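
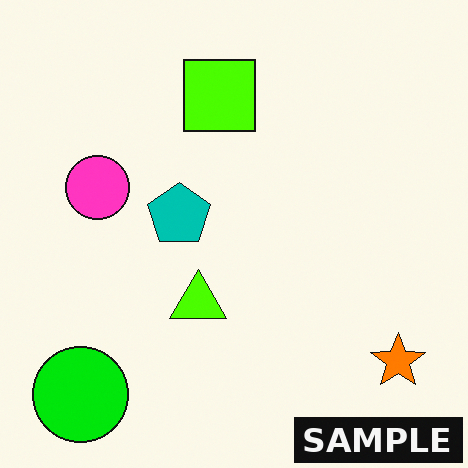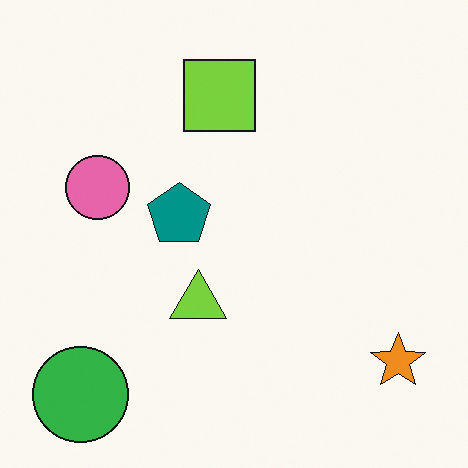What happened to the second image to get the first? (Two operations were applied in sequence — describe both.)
Made much more vivid (saturation change), then watermarked with the text "SAMPLE" in the lower-right corner.

All colors are more vivid — a global saturation change. A dark label reading "SAMPLE" appears in the lower-right corner.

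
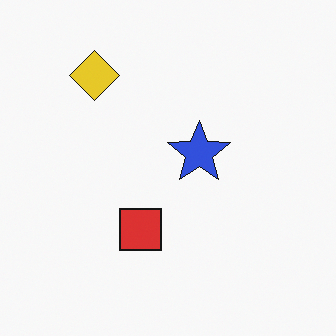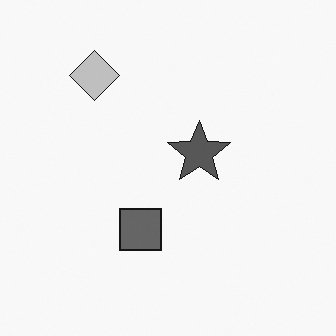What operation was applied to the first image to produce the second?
The transformation is: converted to grayscale.

All color is removed — every shape is now a shade of grey.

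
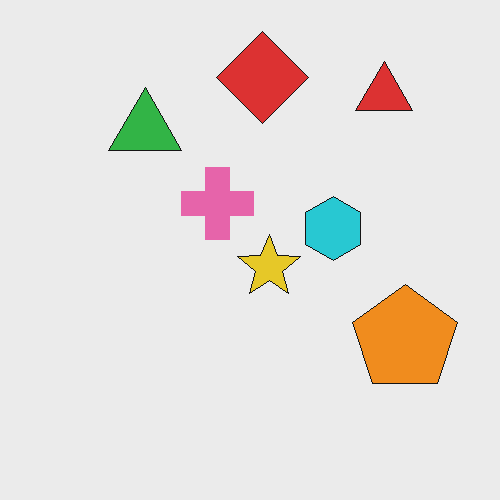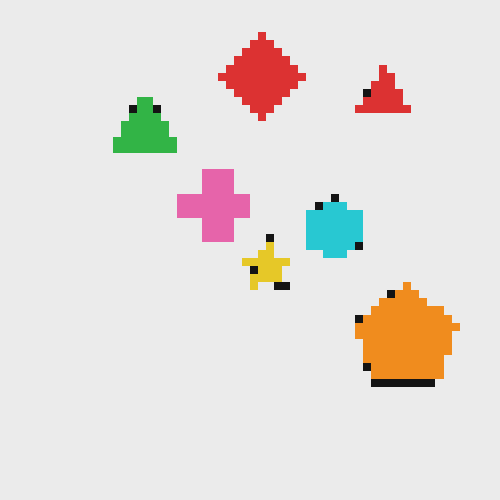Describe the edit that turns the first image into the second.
Moderately pixelated.

Shapes are reduced to large square blocks; fine edges and outlines are lost — a downscale-then-upscale (mosaic) effect.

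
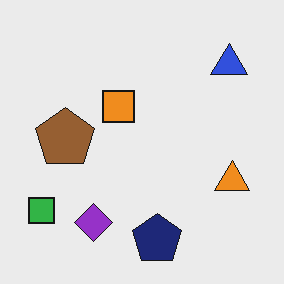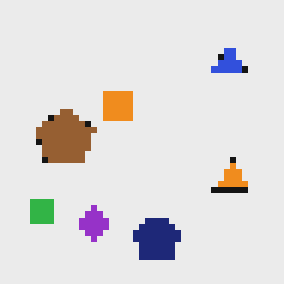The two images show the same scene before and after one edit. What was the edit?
The transformation is: pixelated into visible square blocks.

Shapes are reduced to large square blocks; fine edges and outlines are lost — a downscale-then-upscale (mosaic) effect.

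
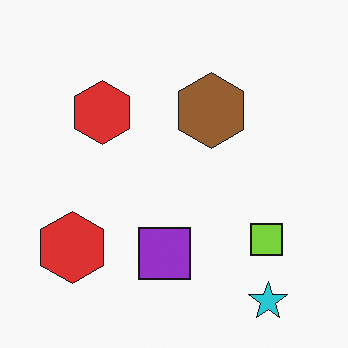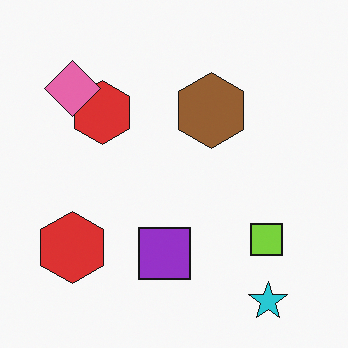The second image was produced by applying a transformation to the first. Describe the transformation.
It was overlaid with an additional pink diamond.

A pink diamond appears in the second image that is absent from the first.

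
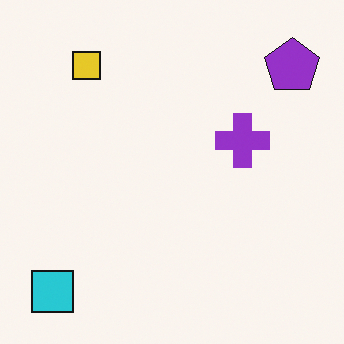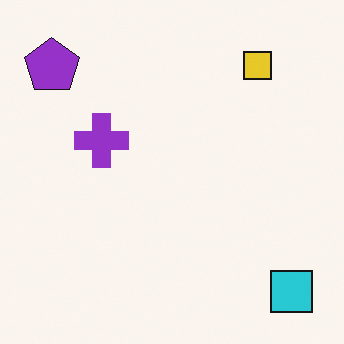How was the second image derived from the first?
Flipped horizontally (left ↔ right).

The purple pentagon is in the top-right of the first image and the top-left of the second — shapes on opposite sides of the vertical midline have swapped in a mirror flip.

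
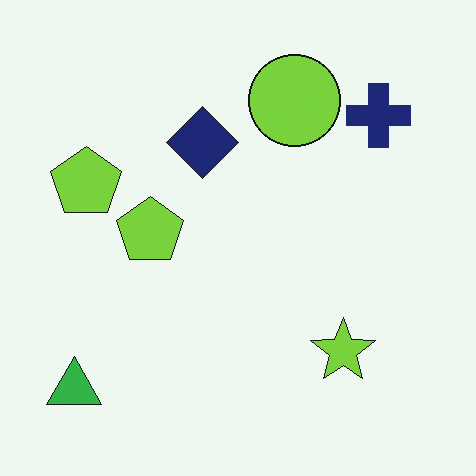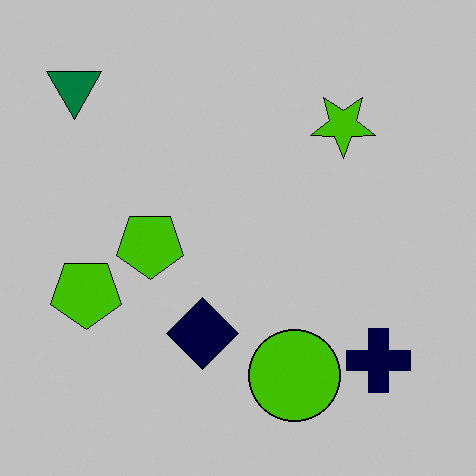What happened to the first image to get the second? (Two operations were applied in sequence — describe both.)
This is the original image heavily posterized to just a handful of flat colors, then flipped vertically (top ↔ bottom).

Each flat color has snapped to a coarser quantized level — most visibly, the near-white background has dropped to a flat grey. The green triangle is in the bottom-left of the first image and the top-left of the second — shapes on opposite sides of the horizontal midline have swapped in a mirror flip.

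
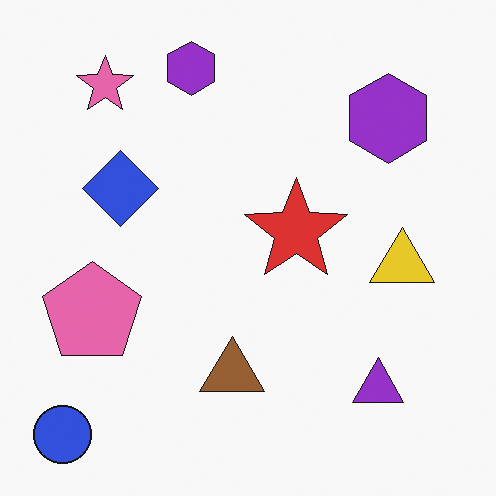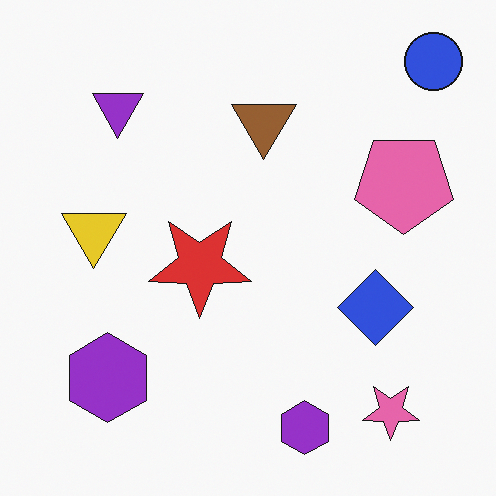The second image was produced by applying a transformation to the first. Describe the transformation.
Rotated 180°.

The blue circle sits in the bottom-left of the first image and the top-right of the second — consistent with a whole-image 180° rotation.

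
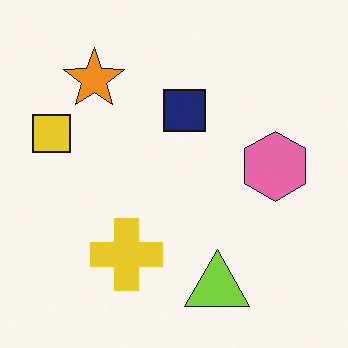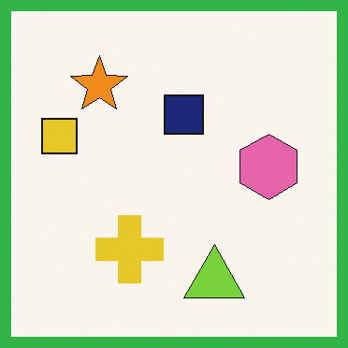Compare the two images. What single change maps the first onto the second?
This is the original image framed with a green border.

A solid green frame runs around the edge of the second image, with the content slightly shrunk inside it.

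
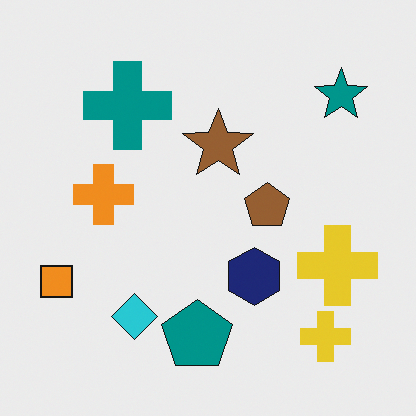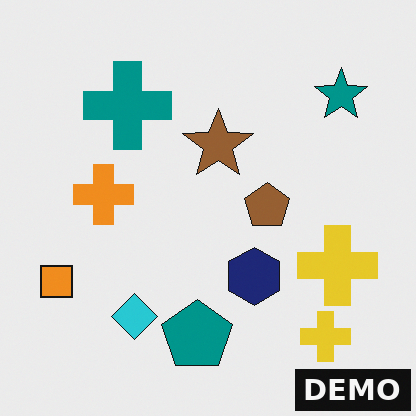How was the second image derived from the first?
The second image is the first watermarked with the text "DEMO" in the lower-right corner.

A dark label reading "DEMO" appears in the lower-right corner.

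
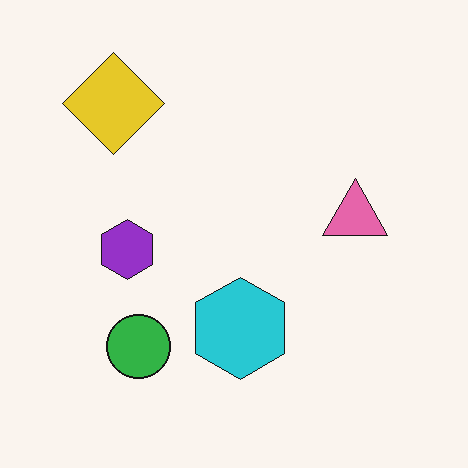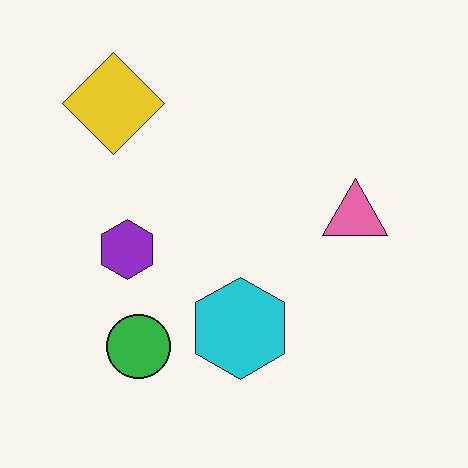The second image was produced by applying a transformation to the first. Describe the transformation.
The image was JPEG-compressed with visible artifacts.

Blocky 8×8 compression artifacts appear around shape edges and the flat background shows ringing — characteristic JPEG degradation.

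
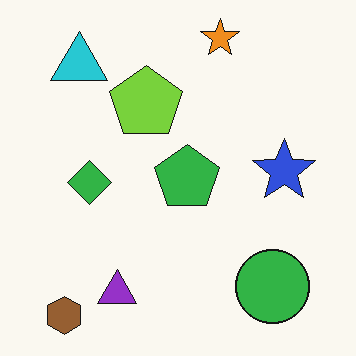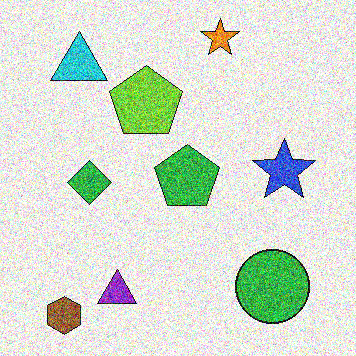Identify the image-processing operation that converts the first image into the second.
The second image is the first degraded with a thick layer of grain.

Random speckle covers the whole image, including the flat background.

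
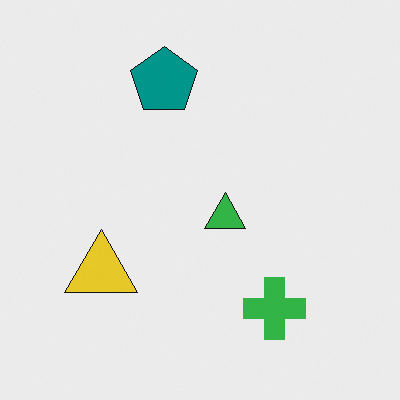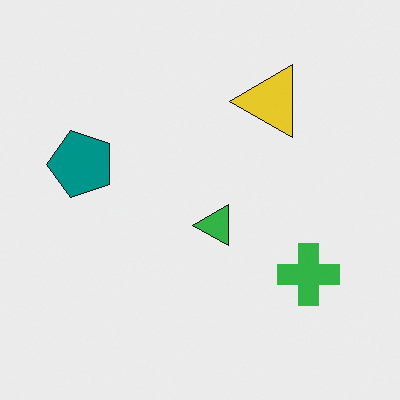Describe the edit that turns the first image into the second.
The image was transposed (reflected across the top-left ↔ bottom-right diagonal).

Shapes have swapped their row and column positions — what was in the top-right is now in the bottom-left — a diagonal reflection.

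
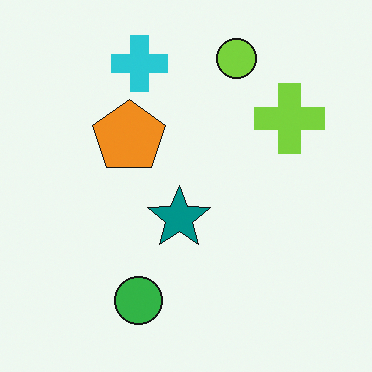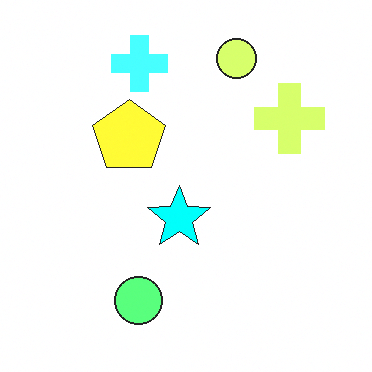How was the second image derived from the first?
It was substantially brightened.

Every pixel — background and shapes alike — is uniformly brightened.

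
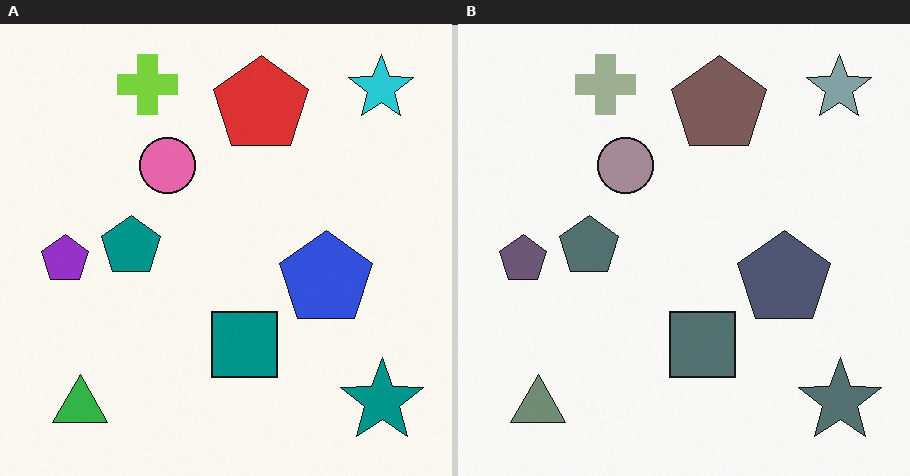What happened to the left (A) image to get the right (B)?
Made much more muted (saturation change).

All colors are more muted and greyish — a global saturation change.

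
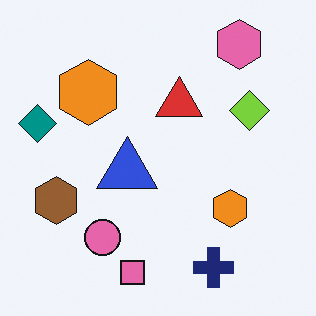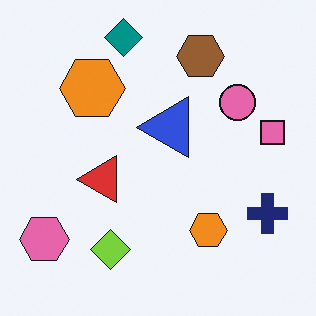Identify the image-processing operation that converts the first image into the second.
Transposed (reflected across the top-left ↔ bottom-right diagonal).

Shapes have swapped their row and column positions — what was in the top-right is now in the bottom-left — a diagonal reflection.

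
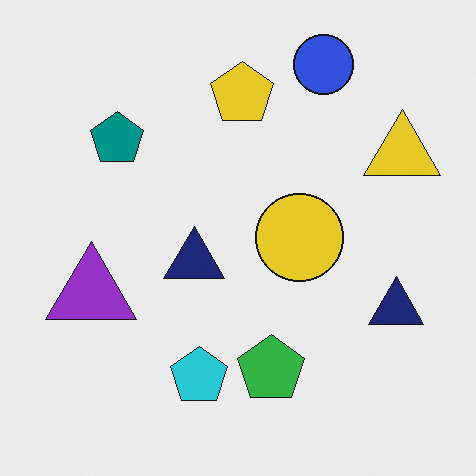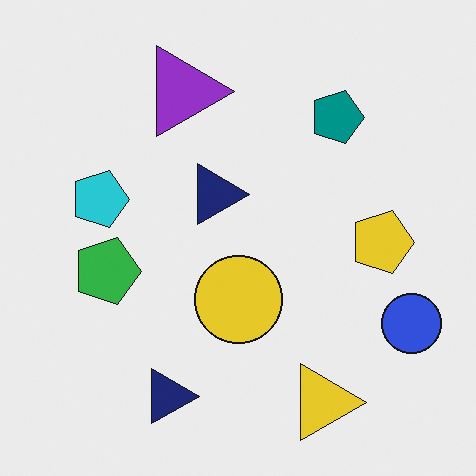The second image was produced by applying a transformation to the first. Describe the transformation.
Rotated 90° clockwise.

The blue circle sits in the top-right of the first image and the bottom-right of the second — consistent with a whole-image 90° clockwise rotation.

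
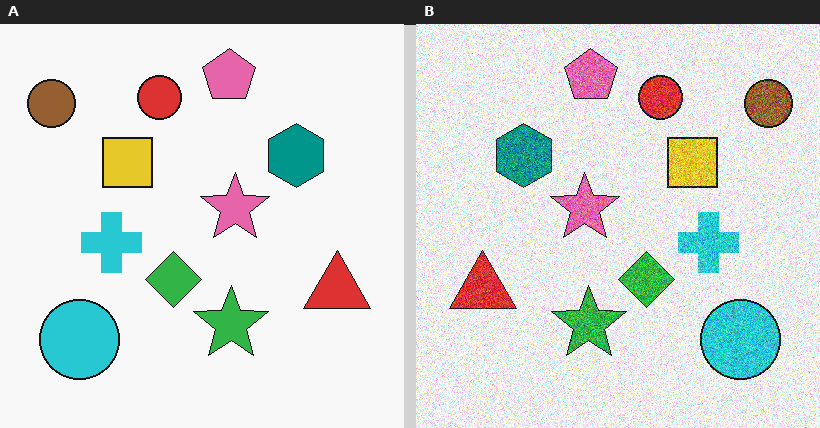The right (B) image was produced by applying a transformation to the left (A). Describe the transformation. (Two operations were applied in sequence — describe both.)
The image was flipped horizontally (left ↔ right), then degraded with heavy additive noise.

The brown circle is in the top-left of the left (A) image and the top-right of the right (B) — shapes on opposite sides of the vertical midline have swapped in a mirror flip. Random speckle covers the whole image, including the flat background.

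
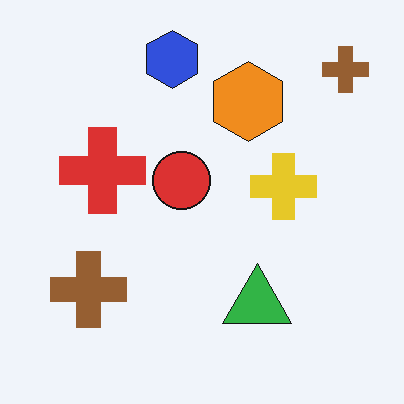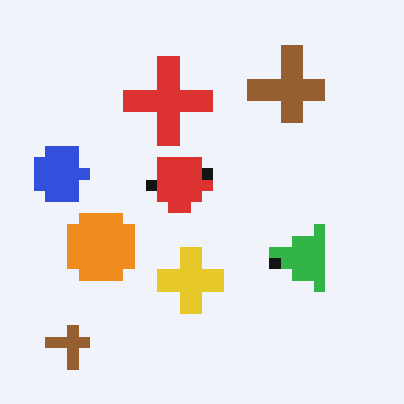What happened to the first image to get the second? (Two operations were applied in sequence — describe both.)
Transposed (reflected across the top-left ↔ bottom-right diagonal), then coarsely pixelated.

Shapes have swapped their row and column positions — what was in the top-right is now in the bottom-left — a diagonal reflection. Shapes are reduced to large square blocks; fine edges and outlines are lost — a downscale-then-upscale (mosaic) effect.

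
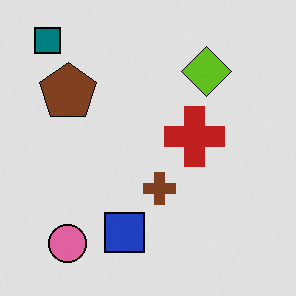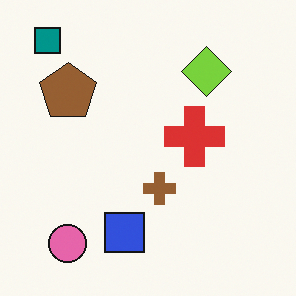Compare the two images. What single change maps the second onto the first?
The first image is the second posterized to a reduced palette.

Each flat color has snapped to a coarser quantized level — most visibly, the near-white background has dropped to a flat grey.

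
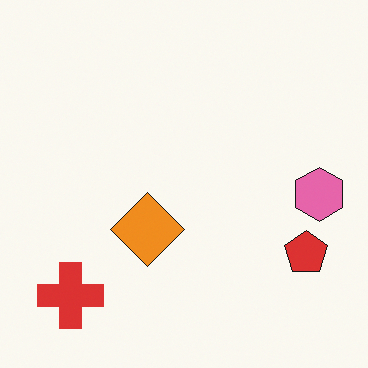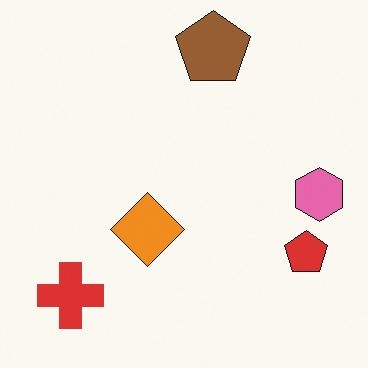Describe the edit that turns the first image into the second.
The second image is the first overlaid with an additional brown pentagon.

A brown pentagon appears in the second image that is absent from the first.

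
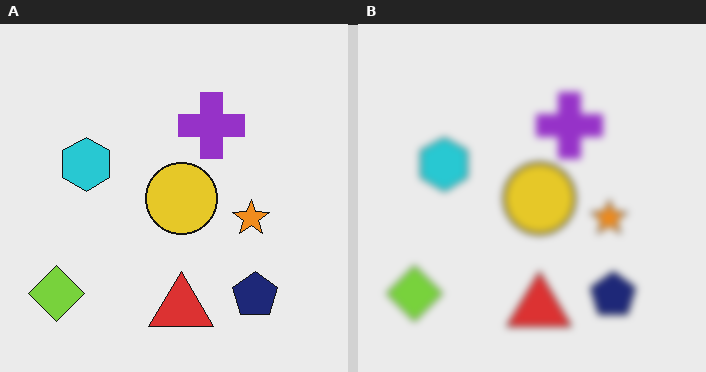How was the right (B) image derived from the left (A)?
The right (B) image is the left (A) moderately blurred.

Shape edges and outlines are uniformly softened across the whole image.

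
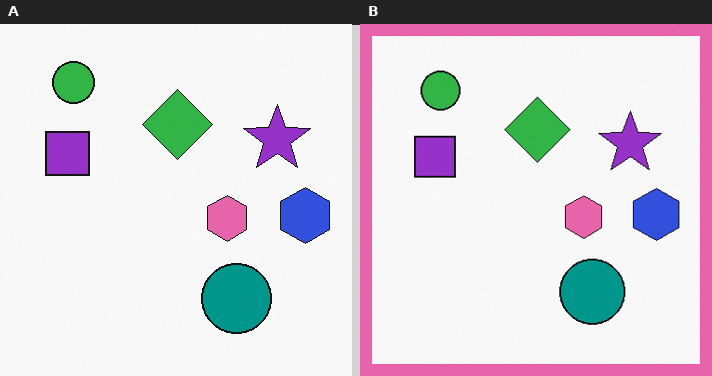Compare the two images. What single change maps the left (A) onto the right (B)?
It was framed with a pink border.

A solid pink frame runs around the edge of the right (B) image, with the content slightly shrunk inside it.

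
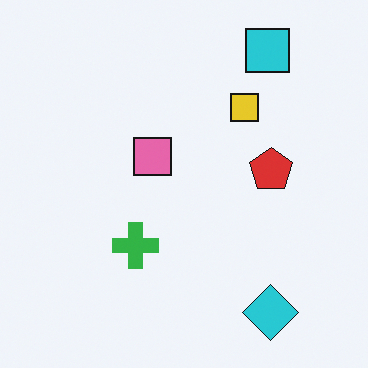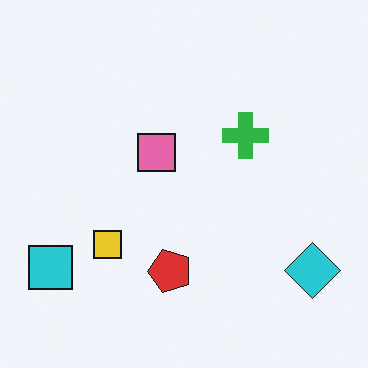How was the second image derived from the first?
The second image is the first transposed (reflected across the top-left ↔ bottom-right diagonal).

Shapes have swapped their row and column positions — what was in the top-right is now in the bottom-left — a diagonal reflection.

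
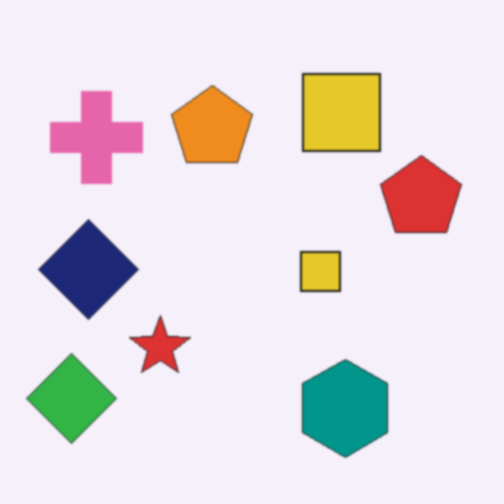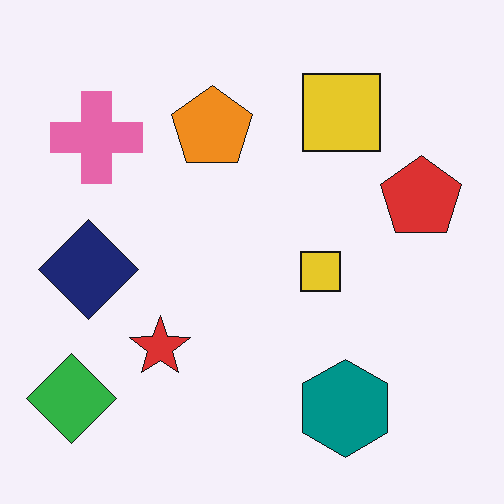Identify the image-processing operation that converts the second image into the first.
Given a subtle gaussian blur.

Shape edges and outlines are uniformly softened across the whole image.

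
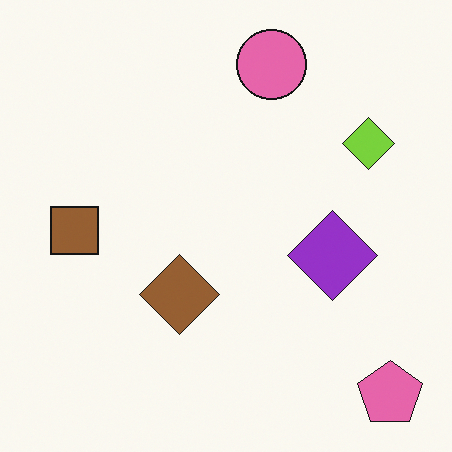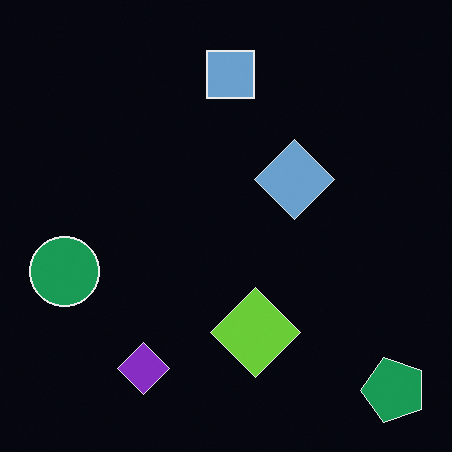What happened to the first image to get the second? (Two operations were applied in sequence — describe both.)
The image was color-inverted (negative), then transposed (reflected across the top-left ↔ bottom-right diagonal).

The light background has become dark and every shape's color is its complement — a photographic negative. Shapes have swapped their row and column positions — what was in the top-right is now in the bottom-left — a diagonal reflection.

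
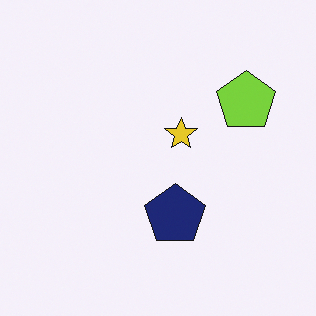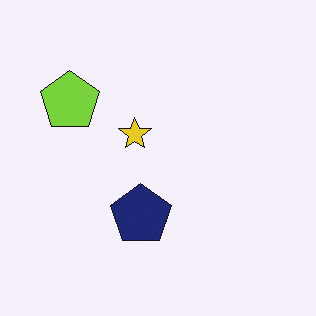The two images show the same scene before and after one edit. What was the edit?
It was flipped horizontally (left ↔ right).

The lime pentagon is in the top-right of the first image and the top-left of the second — shapes on opposite sides of the vertical midline have swapped in a mirror flip.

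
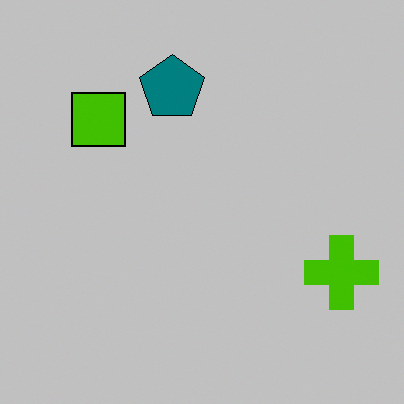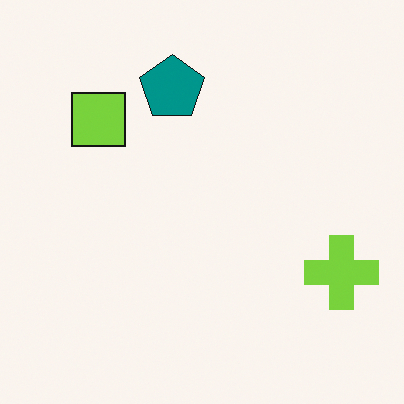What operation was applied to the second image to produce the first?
The transformation is: heavily posterized to just a handful of flat colors.

Each flat color has snapped to a coarser quantized level — most visibly, the near-white background has dropped to a flat grey.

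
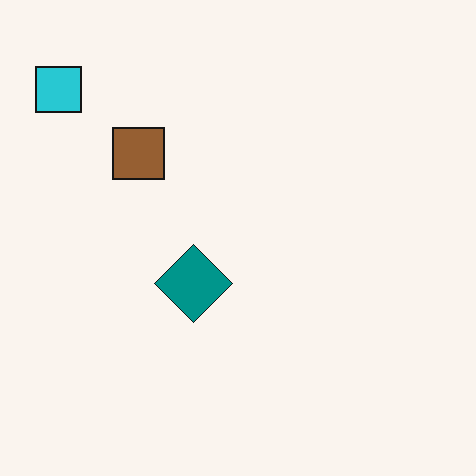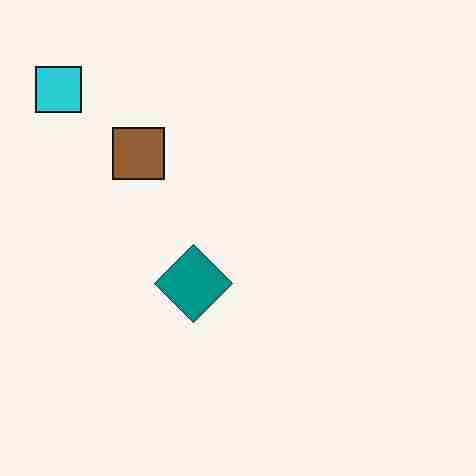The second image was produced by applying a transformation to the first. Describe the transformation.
The second image is the first heavily JPEG-compressed with obvious blocking artifacts.

Blocky 8×8 compression artifacts appear around shape edges and the flat background shows ringing — characteristic JPEG degradation.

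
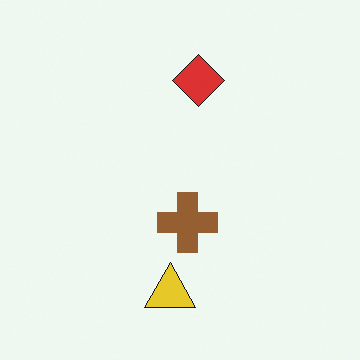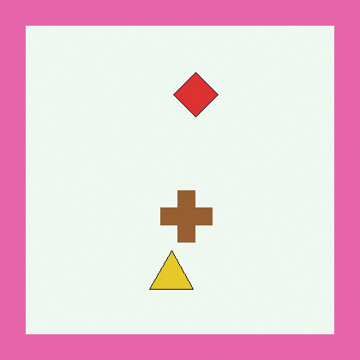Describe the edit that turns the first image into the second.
Framed with a pink border.

A solid pink frame runs around the edge of the second image, with the content slightly shrunk inside it.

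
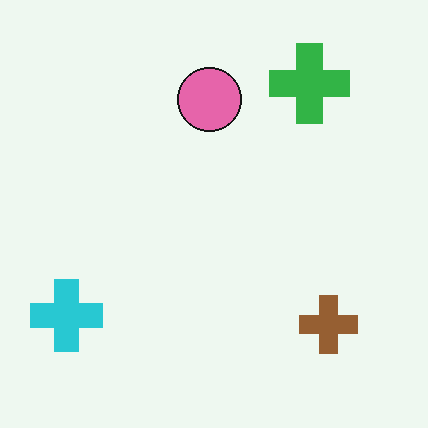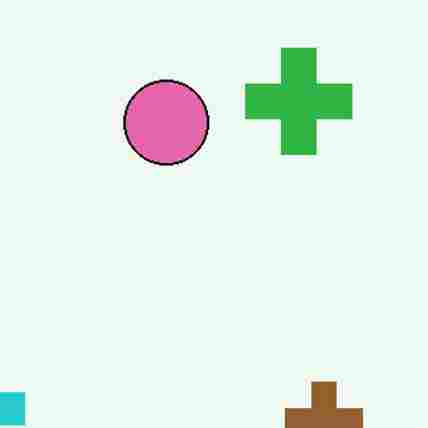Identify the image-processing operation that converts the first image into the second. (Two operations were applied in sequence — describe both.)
This is the original image cropped slightly and scaled back up, then degraded with heavy JPEG compression.

The visible shapes are larger and the field of view is narrower; shapes near the original edges may be partly or wholly outside the frame — a crop-and-rescale. Blocky 8×8 compression artifacts appear around shape edges and the flat background shows ringing — characteristic JPEG degradation.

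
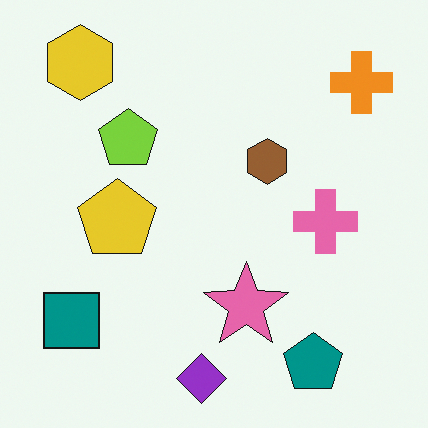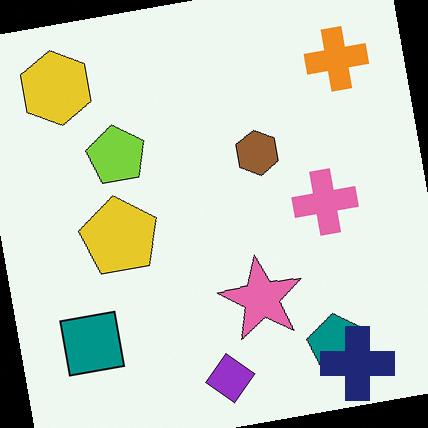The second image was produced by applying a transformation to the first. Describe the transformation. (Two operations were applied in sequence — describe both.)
It was rotated counter-clockwise by a few degrees, then overlaid with an additional navy cross.

Every shape is tilted by the same angle and the image corners show triangular fill wedges — a whole-image rotation by a non-right angle. A navy cross appears in the second image that is absent from the first.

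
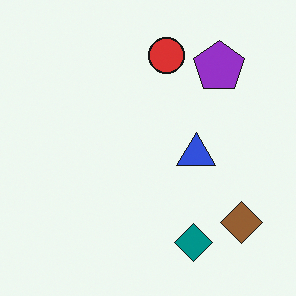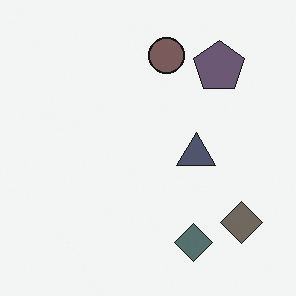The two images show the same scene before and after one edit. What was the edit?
Made much more muted (saturation change).

All colors are more muted and greyish — a global saturation change.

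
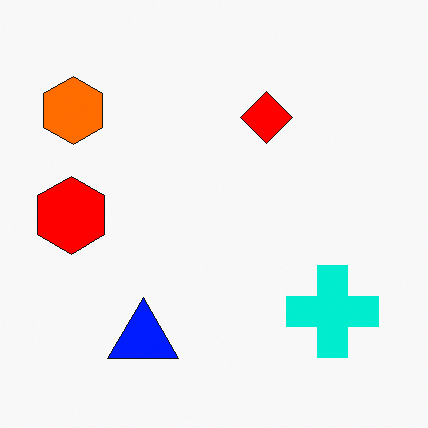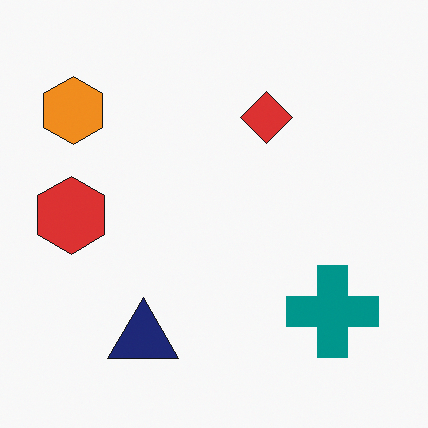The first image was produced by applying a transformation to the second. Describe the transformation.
This is the original image made much more vivid (saturation change).

All colors are more vivid — a global saturation change.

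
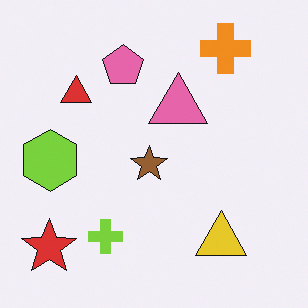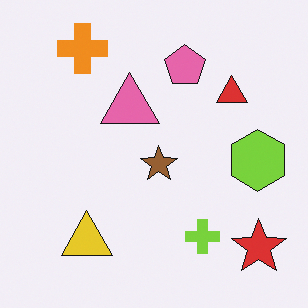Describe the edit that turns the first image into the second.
The image was flipped horizontally (left ↔ right).

The red star is in the bottom-left of the first image and the bottom-right of the second — shapes on opposite sides of the vertical midline have swapped in a mirror flip.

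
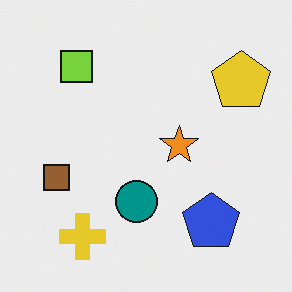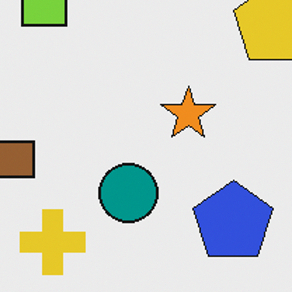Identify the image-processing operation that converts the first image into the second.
It was cropped slightly and scaled back up.

The visible shapes are larger and the field of view is narrower; shapes near the original edges may be partly or wholly outside the frame — a crop-and-rescale.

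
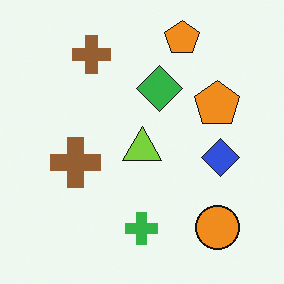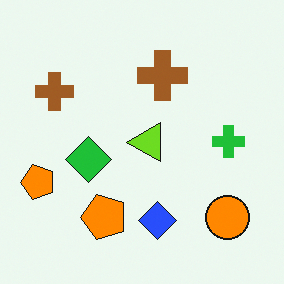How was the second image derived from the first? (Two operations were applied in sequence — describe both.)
It was slightly oversaturated, then transposed (reflected across the top-left ↔ bottom-right diagonal).

All colors are more vivid — a global saturation change. Shapes have swapped their row and column positions — what was in the top-right is now in the bottom-left — a diagonal reflection.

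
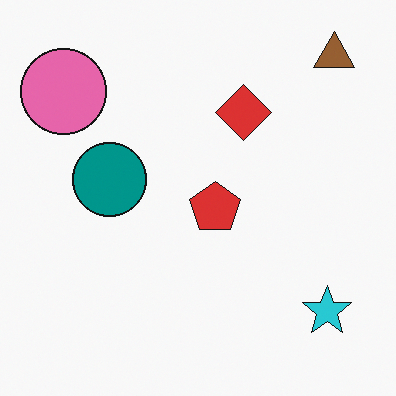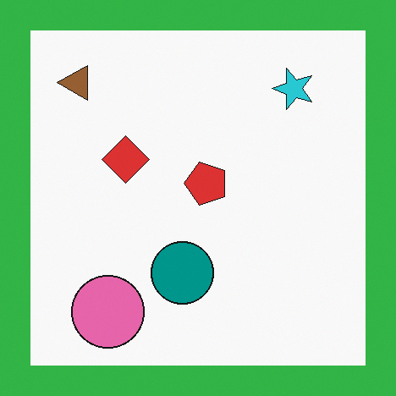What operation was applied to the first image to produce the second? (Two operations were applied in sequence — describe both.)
It was rotated 90° counter-clockwise, then framed with a green border.

The brown triangle sits in the top-right of the first image and the top-left of the second — consistent with a whole-image 90° counter-clockwise rotation. A solid green frame runs around the edge of the second image, with the content slightly shrunk inside it.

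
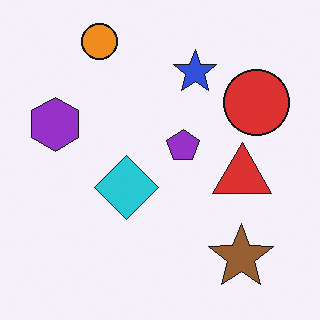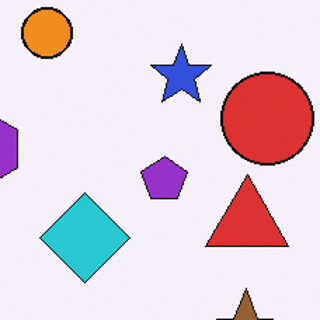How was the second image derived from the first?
The image was cropped to a modestly smaller region and rescaled.

The visible shapes are larger and the field of view is narrower; shapes near the original edges may be partly or wholly outside the frame — a crop-and-rescale.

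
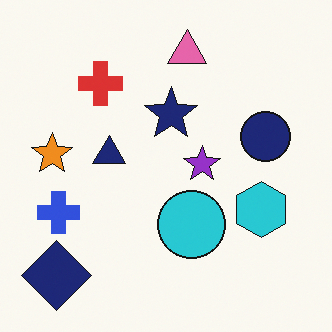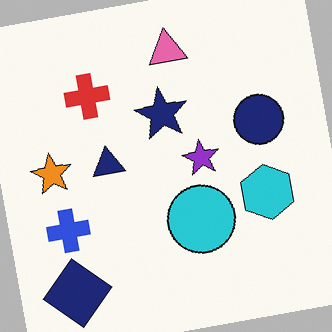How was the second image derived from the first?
The image was rotated counter-clockwise by a slight angle.

Every shape is tilted by the same angle and the image corners show triangular fill wedges — a whole-image rotation by a non-right angle.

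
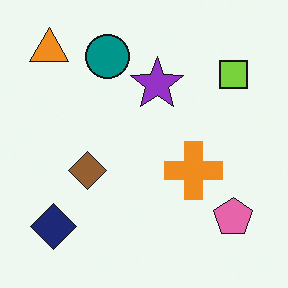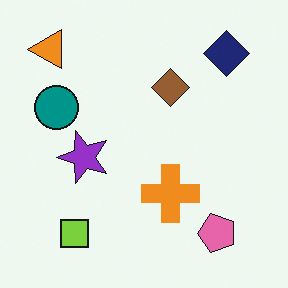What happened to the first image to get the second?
Transposed (reflected across the top-left ↔ bottom-right diagonal).

Shapes have swapped their row and column positions — what was in the top-right is now in the bottom-left — a diagonal reflection.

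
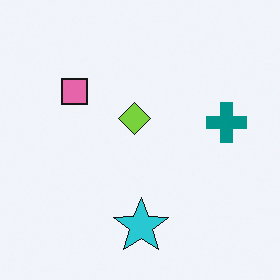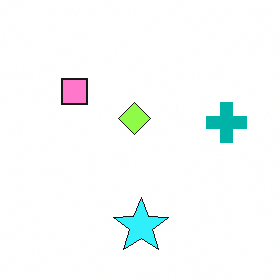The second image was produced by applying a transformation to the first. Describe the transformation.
It was brightened a little.

Every pixel — background and shapes alike — is uniformly brightened.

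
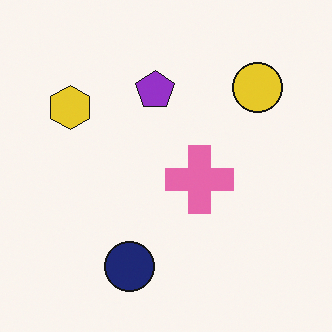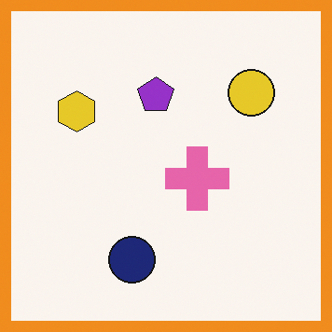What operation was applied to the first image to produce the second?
It was framed with a orange border.

A solid orange frame runs around the edge of the second image, with the content slightly shrunk inside it.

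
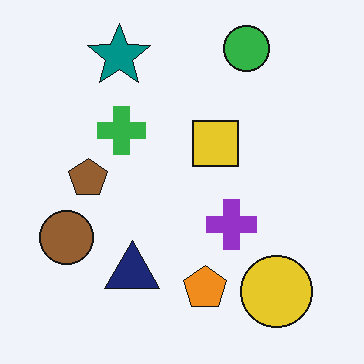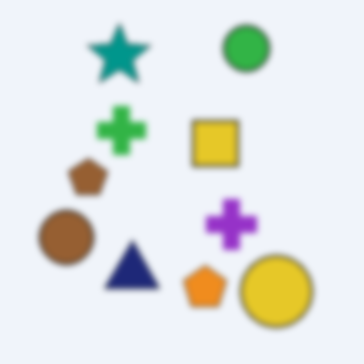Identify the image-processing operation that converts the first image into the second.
The second image is the first moderately blurred.

Shape edges and outlines are uniformly softened across the whole image.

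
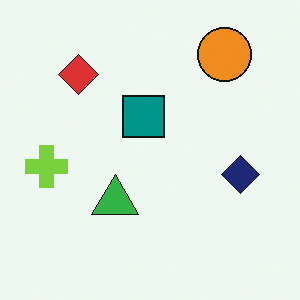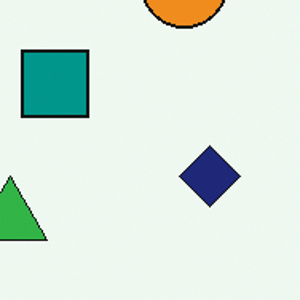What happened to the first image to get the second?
It was cropped slightly and scaled back up.

The visible shapes are larger and the field of view is narrower; shapes near the original edges may be partly or wholly outside the frame — a crop-and-rescale.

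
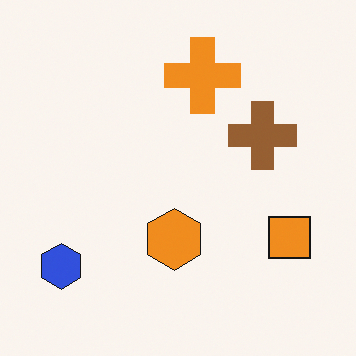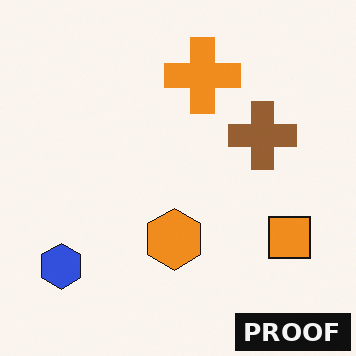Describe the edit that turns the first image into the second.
The second image is the first watermarked with the text "PROOF" in the lower-right corner.

A dark label reading "PROOF" appears in the lower-right corner.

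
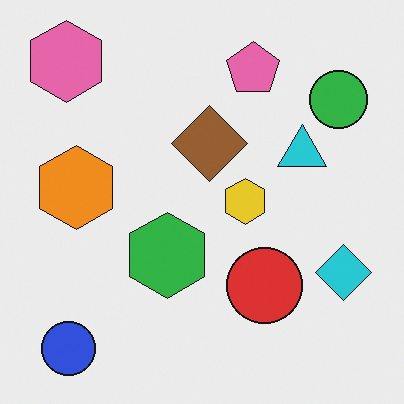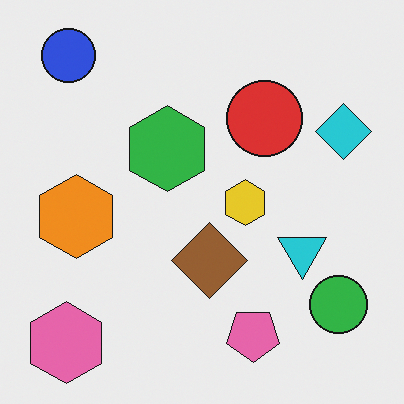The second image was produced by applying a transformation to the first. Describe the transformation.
It was flipped vertically (top ↔ bottom).

The blue circle is in the bottom-left of the first image and the top-left of the second — shapes on opposite sides of the horizontal midline have swapped in a mirror flip.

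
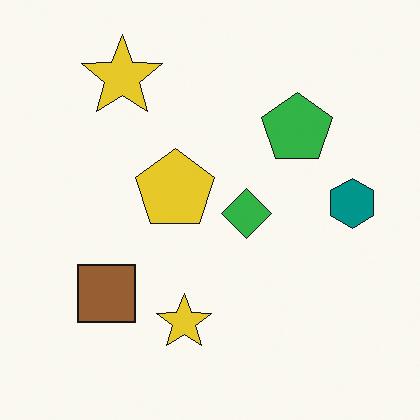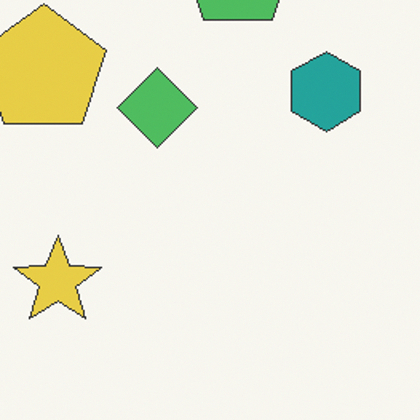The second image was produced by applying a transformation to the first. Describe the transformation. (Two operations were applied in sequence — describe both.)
The image was given slightly reduced contrast, then cropped to a modestly smaller region and rescaled.

Tones are pushed toward mid-grey across the whole image — a global contrast change. The visible shapes are larger and the field of view is narrower; shapes near the original edges may be partly or wholly outside the frame — a crop-and-rescale.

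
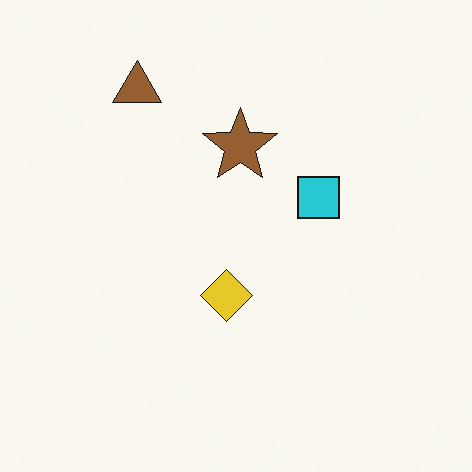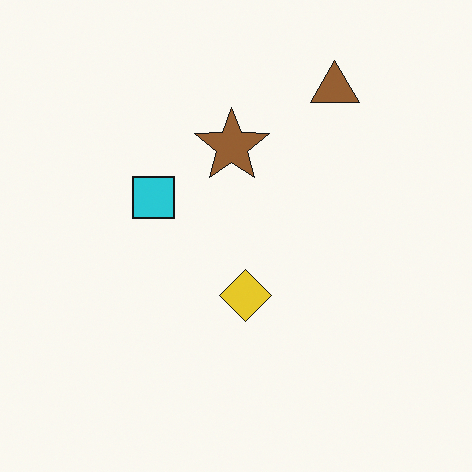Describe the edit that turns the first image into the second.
Flipped horizontally (left ↔ right).

The brown triangle is in the top-left of the first image and the top-right of the second — shapes on opposite sides of the vertical midline have swapped in a mirror flip.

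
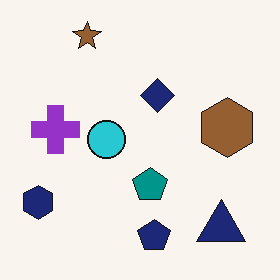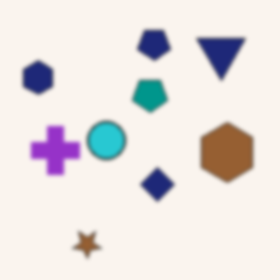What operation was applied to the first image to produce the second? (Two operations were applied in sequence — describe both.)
The transformation is: given a subtle gaussian blur, then flipped vertically (top ↔ bottom).

Shape edges and outlines are uniformly softened across the whole image. The brown star is in the top-left of the first image and the bottom-left of the second — shapes on opposite sides of the horizontal midline have swapped in a mirror flip.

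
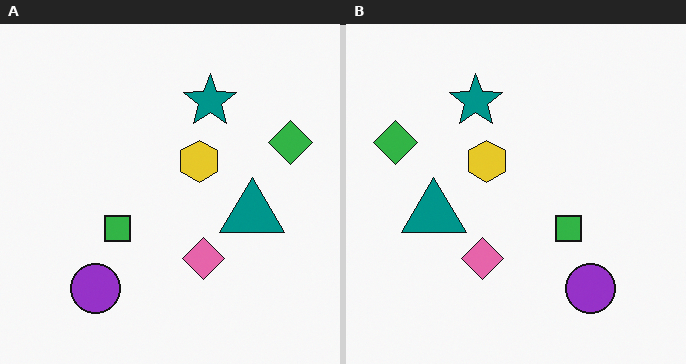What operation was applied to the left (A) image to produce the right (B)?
The image was flipped horizontally (left ↔ right).

The green diamond is in the right of the left (A) image and the left of the right (B) — shapes on opposite sides of the vertical midline have swapped in a mirror flip.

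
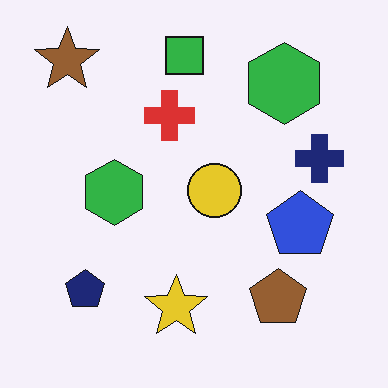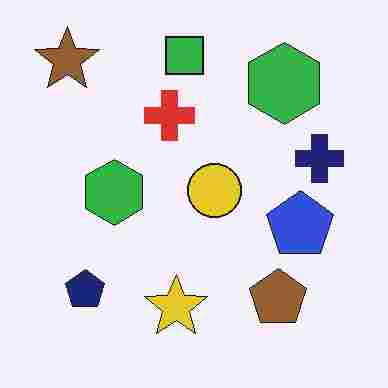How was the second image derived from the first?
This is the original image heavily JPEG-compressed with obvious blocking artifacts.

Blocky 8×8 compression artifacts appear around shape edges and the flat background shows ringing — characteristic JPEG degradation.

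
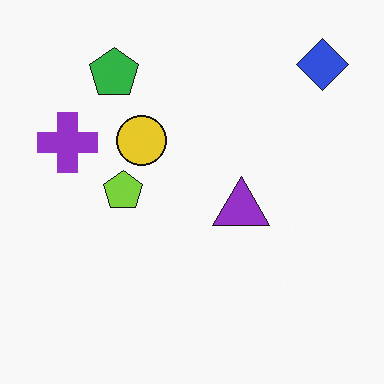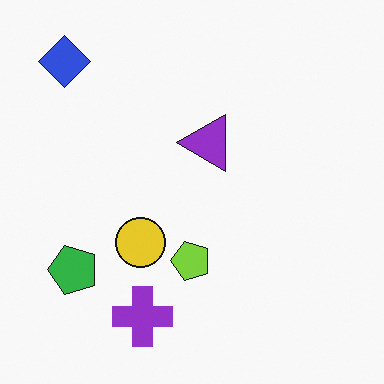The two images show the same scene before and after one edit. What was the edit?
It was rotated 90° counter-clockwise.

The blue diamond sits in the top-right of the first image and the top-left of the second — consistent with a whole-image 90° counter-clockwise rotation.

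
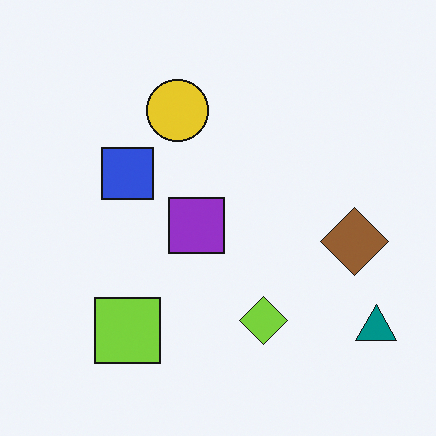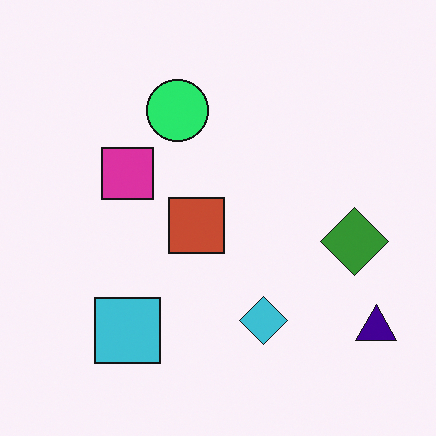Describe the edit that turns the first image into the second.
The second image is the first hue-shifted through roughly a third of the color wheel.

Every shape's color has rotated by the same amount around the hue wheel — a uniform hue shift.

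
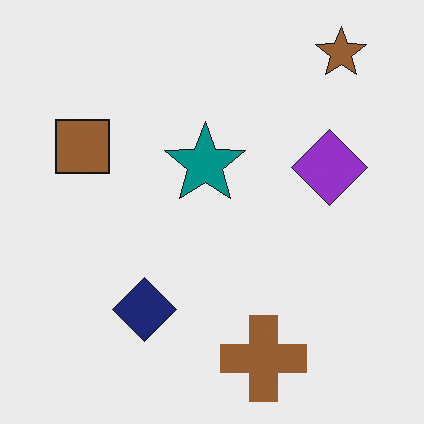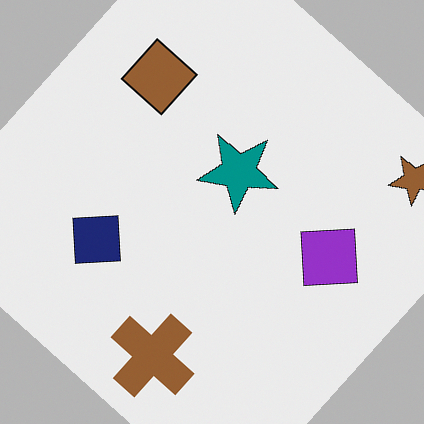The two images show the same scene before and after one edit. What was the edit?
The image was rotated clockwise by a large amount — several tens of degrees.

Every shape is tilted by the same angle and the image corners show triangular fill wedges — a whole-image rotation by a non-right angle.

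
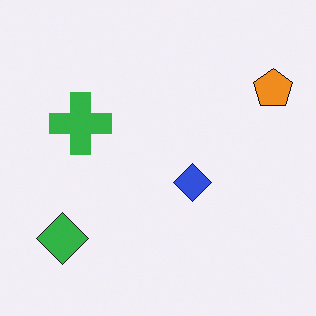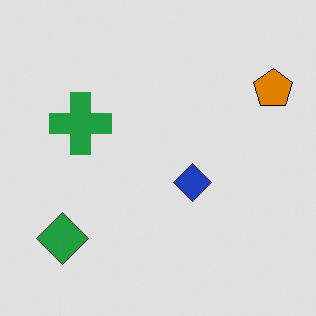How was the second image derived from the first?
The image was posterized to a reduced palette.

Each flat color has snapped to a coarser quantized level — most visibly, the near-white background has dropped to a flat grey.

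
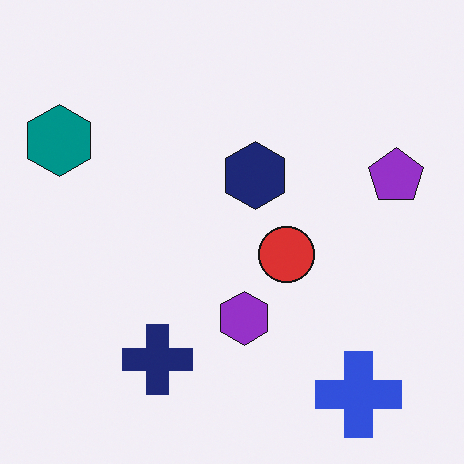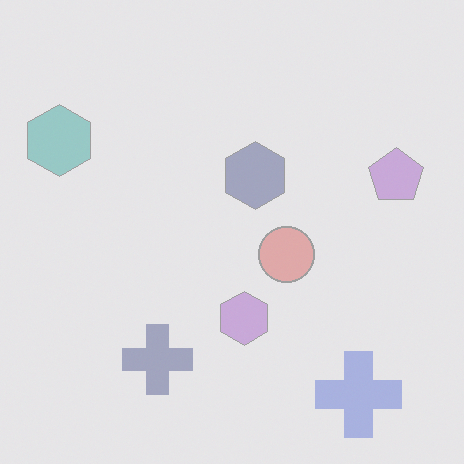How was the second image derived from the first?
This is the original image given much lower contrast.

Tones are pushed toward mid-grey across the whole image — a global contrast change.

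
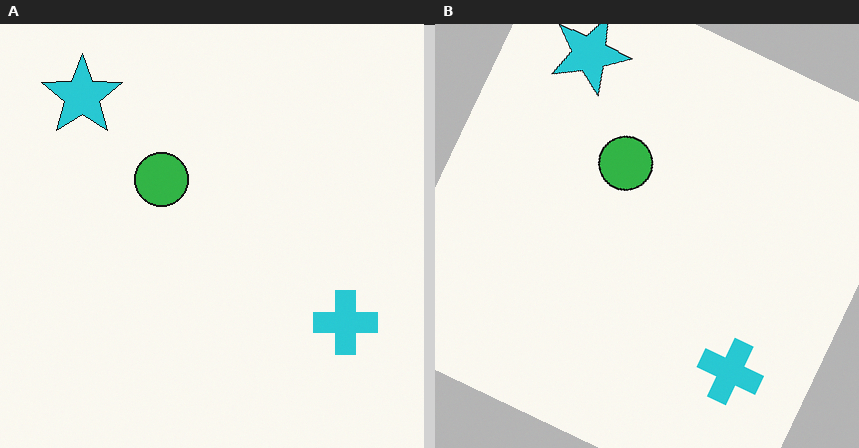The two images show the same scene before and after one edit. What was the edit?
This is the original image rotated clockwise by a moderate amount.

Every shape is tilted by the same angle and the image corners show triangular fill wedges — a whole-image rotation by a non-right angle.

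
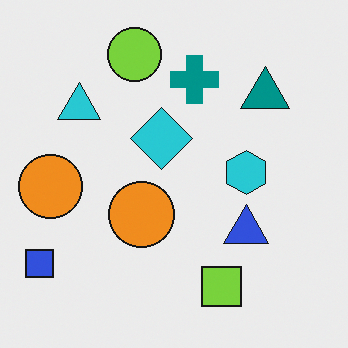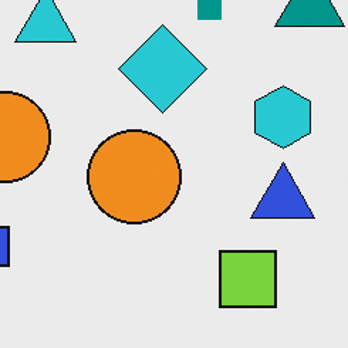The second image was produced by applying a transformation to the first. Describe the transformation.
The second image is the first cropped slightly and scaled back up.

The visible shapes are larger and the field of view is narrower; shapes near the original edges may be partly or wholly outside the frame — a crop-and-rescale.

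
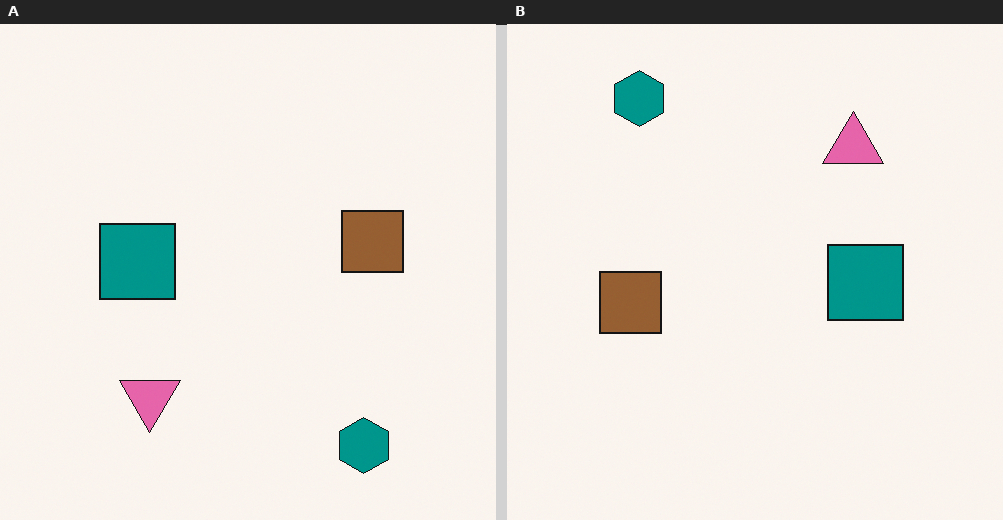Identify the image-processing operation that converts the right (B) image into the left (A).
It was rotated 180°.

The teal hexagon sits in the top-left of the right (B) image and the bottom-right of the left (A) — consistent with a whole-image 180° rotation.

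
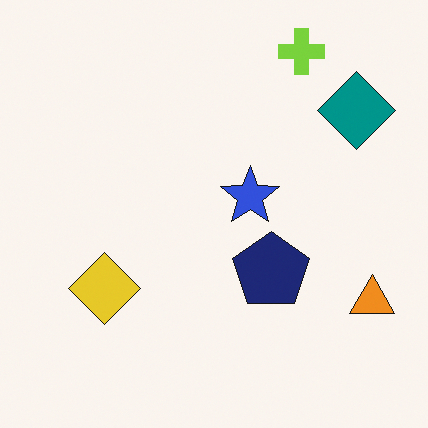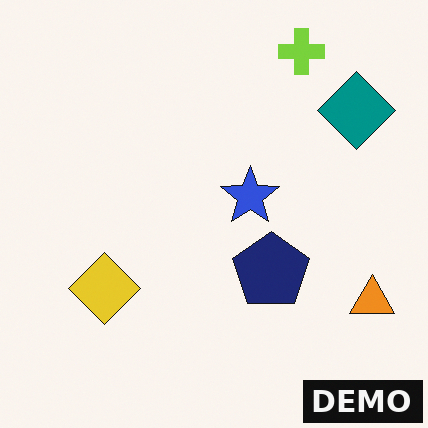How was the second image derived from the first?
The transformation is: watermarked with the text "DEMO" in the lower-right corner.

A dark label reading "DEMO" appears in the lower-right corner.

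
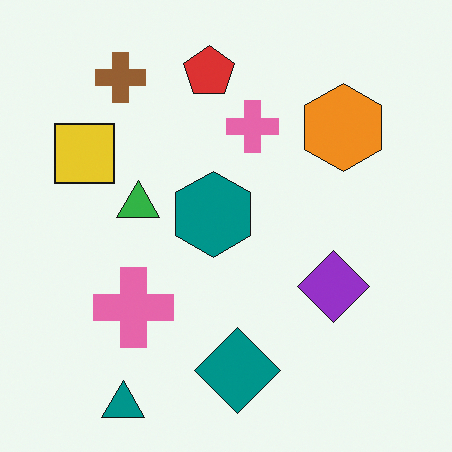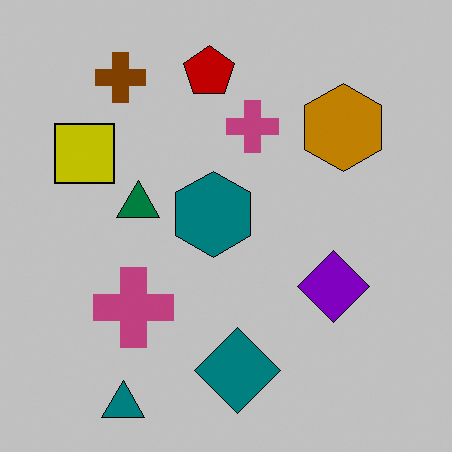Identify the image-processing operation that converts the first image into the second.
The image was heavily posterized to just a handful of flat colors.

Each flat color has snapped to a coarser quantized level — most visibly, the near-white background has dropped to a flat grey.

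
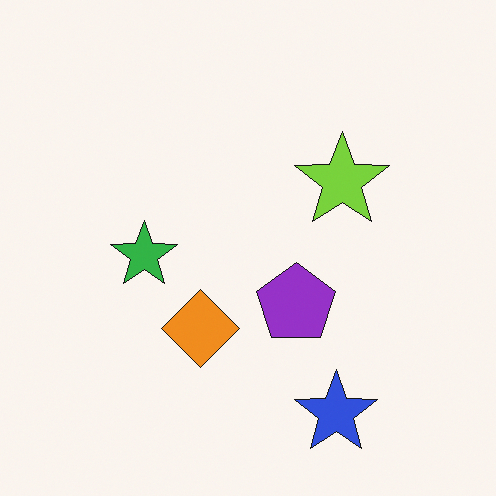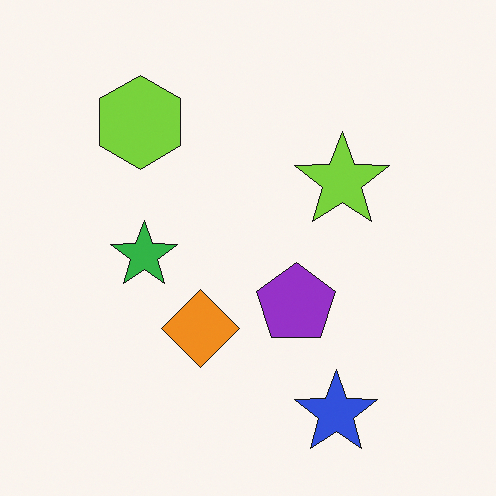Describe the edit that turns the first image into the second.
The transformation is: overlaid with an additional lime hexagon.

A lime hexagon appears in the second image that is absent from the first.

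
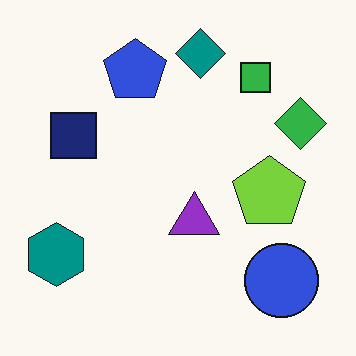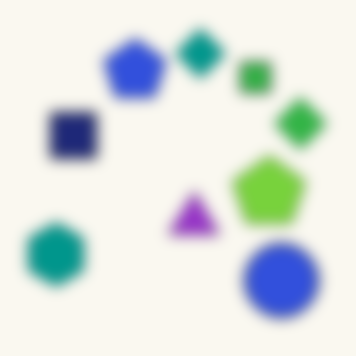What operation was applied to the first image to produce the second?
The second image is the first heavily blurred.

Shape edges and outlines are uniformly softened across the whole image.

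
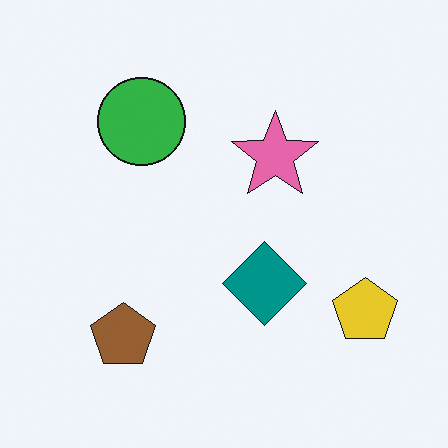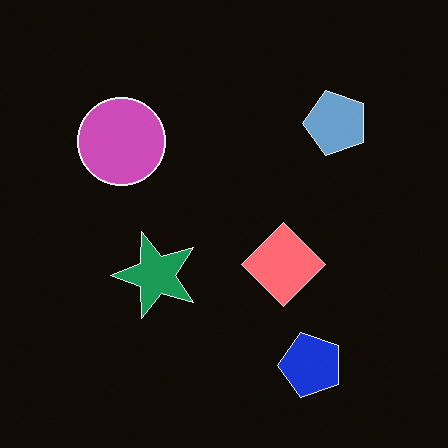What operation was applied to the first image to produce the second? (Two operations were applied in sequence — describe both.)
This is the original image color-inverted (negative), then transposed (reflected across the top-left ↔ bottom-right diagonal).

The light background has become dark and every shape's color is its complement — a photographic negative. Shapes have swapped their row and column positions — what was in the top-right is now in the bottom-left — a diagonal reflection.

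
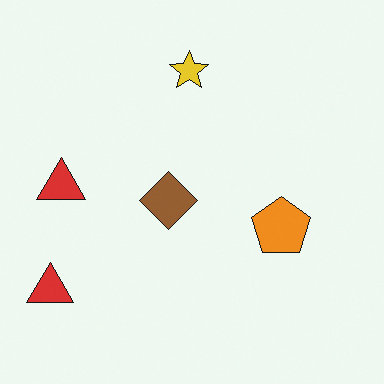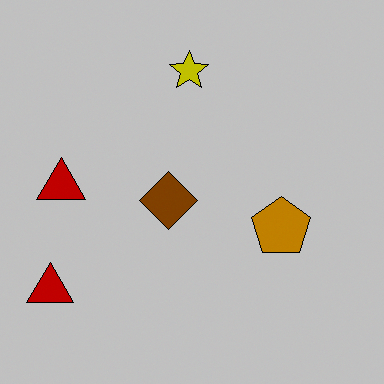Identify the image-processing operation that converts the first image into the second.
The transformation is: heavily posterized to just a handful of flat colors.

Each flat color has snapped to a coarser quantized level — most visibly, the near-white background has dropped to a flat grey.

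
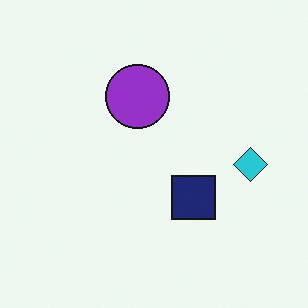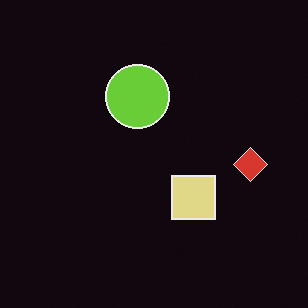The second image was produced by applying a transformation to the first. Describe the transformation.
The transformation is: color-inverted (negative).

The light background has become dark and every shape's color is its complement — a photographic negative.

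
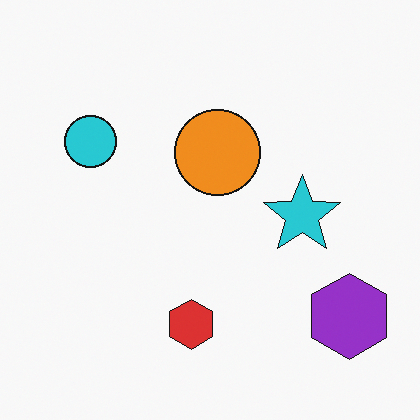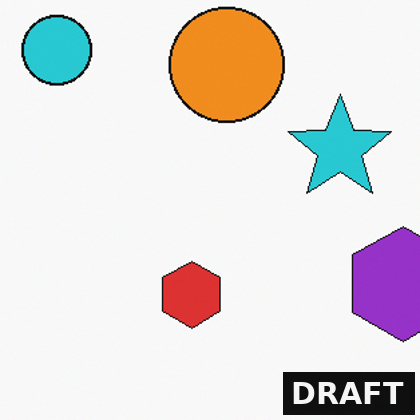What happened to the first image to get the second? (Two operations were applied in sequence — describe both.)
It was cropped to a modestly smaller region and rescaled, then watermarked with the text "DRAFT" in the lower-right corner.

The visible shapes are larger and the field of view is narrower; shapes near the original edges may be partly or wholly outside the frame — a crop-and-rescale. A dark label reading "DRAFT" appears in the lower-right corner.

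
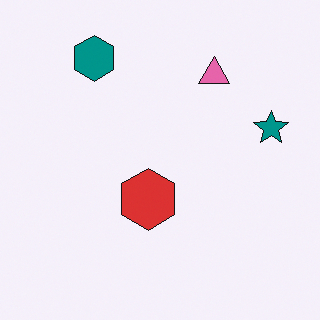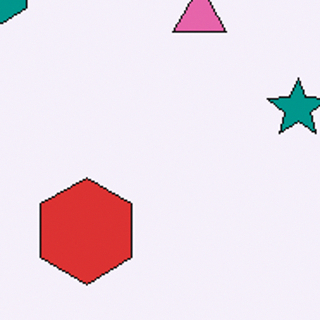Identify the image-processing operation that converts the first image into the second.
The image was cropped to a noticeably smaller region and rescaled.

The visible shapes are larger and the field of view is narrower; shapes near the original edges may be partly or wholly outside the frame — a crop-and-rescale.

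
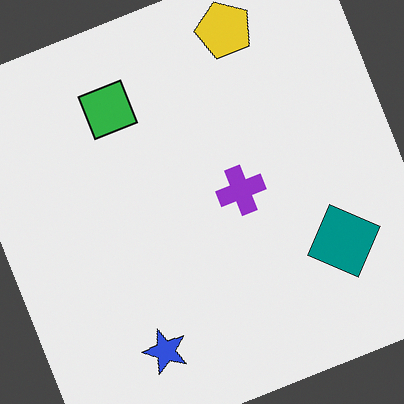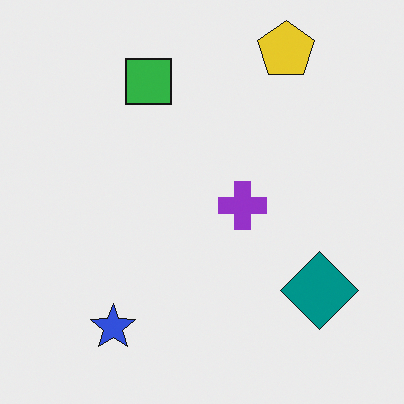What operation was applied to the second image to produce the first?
The transformation is: rotated counter-clockwise by a clearly visible amount.

Every shape is tilted by the same angle and the image corners show triangular fill wedges — a whole-image rotation by a non-right angle.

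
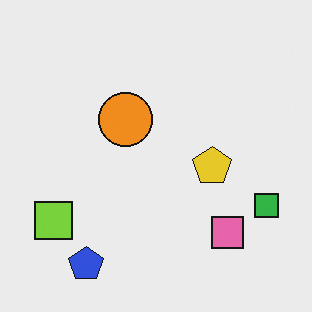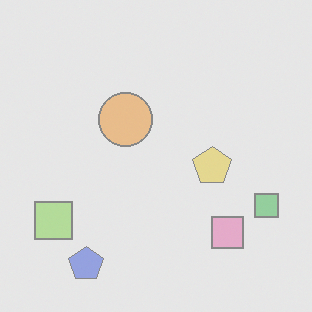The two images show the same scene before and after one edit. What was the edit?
The transformation is: washed out (contrast reduced).

Tones are pushed toward mid-grey across the whole image — a global contrast change.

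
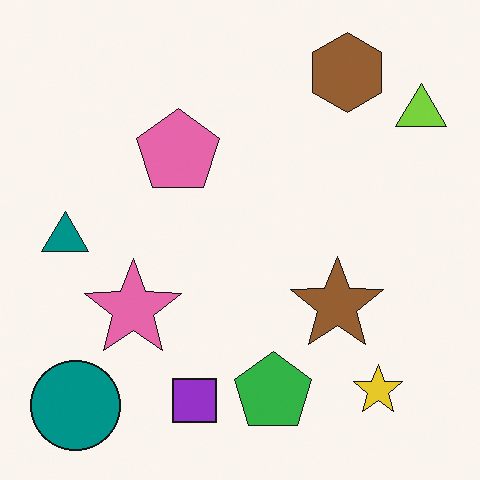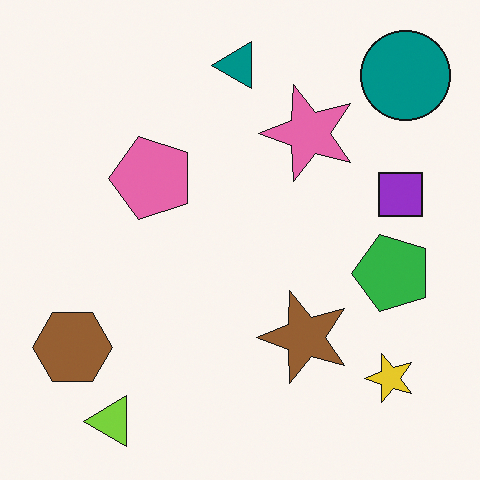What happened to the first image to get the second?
The second image is the first transposed (reflected across the top-left ↔ bottom-right diagonal).

Shapes have swapped their row and column positions — what was in the top-right is now in the bottom-left — a diagonal reflection.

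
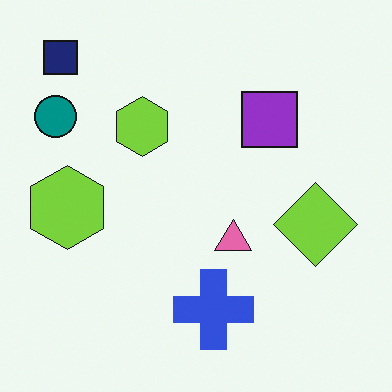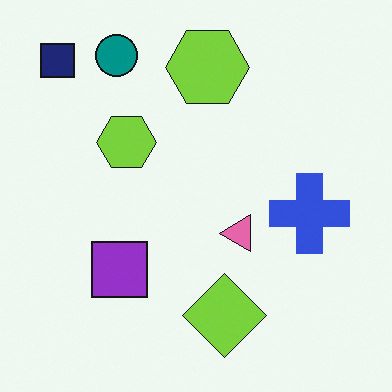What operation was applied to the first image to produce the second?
The transformation is: transposed (reflected across the top-left ↔ bottom-right diagonal).

Shapes have swapped their row and column positions — what was in the top-right is now in the bottom-left — a diagonal reflection.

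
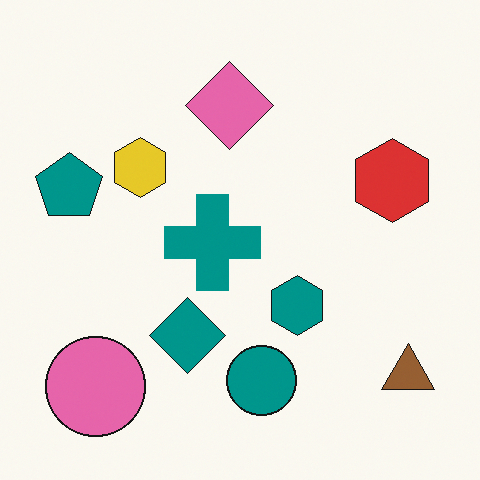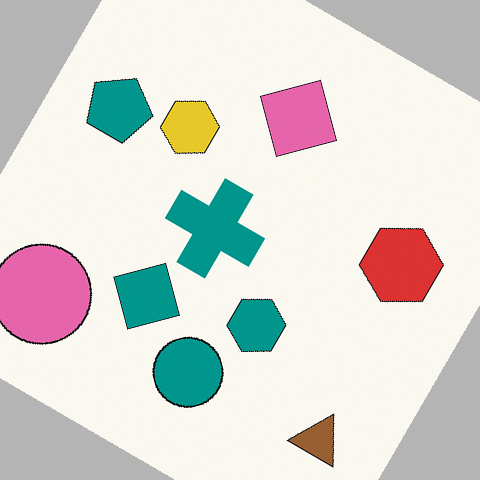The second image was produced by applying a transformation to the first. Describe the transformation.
It was rotated clockwise by a large amount — several tens of degrees.

Every shape is tilted by the same angle and the image corners show triangular fill wedges — a whole-image rotation by a non-right angle.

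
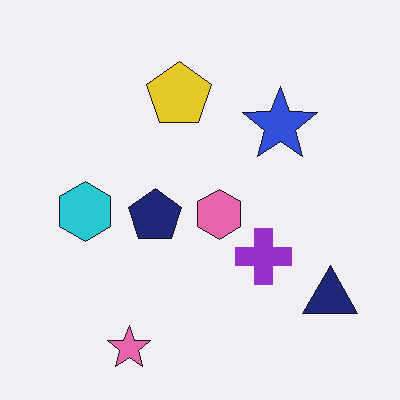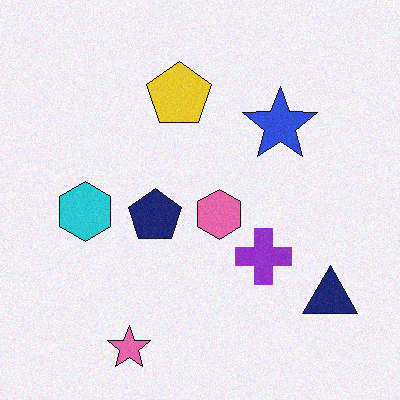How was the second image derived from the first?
The image was degraded with subtle gaussian noise.

Random speckle covers the whole image, including the flat background.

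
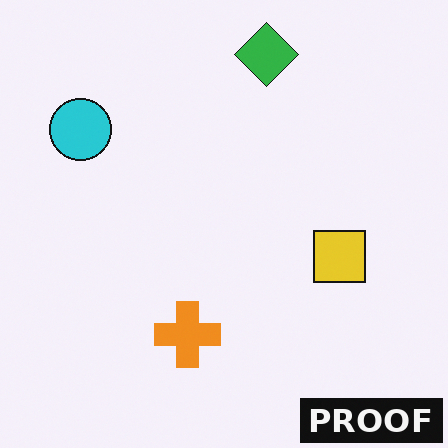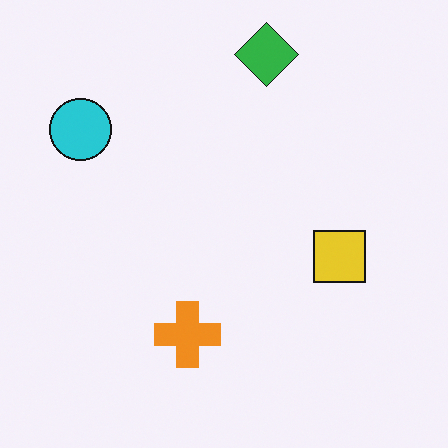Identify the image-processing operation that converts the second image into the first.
The first image is the second watermarked with the text "PROOF" in the lower-right corner.

A dark label reading "PROOF" appears in the lower-right corner.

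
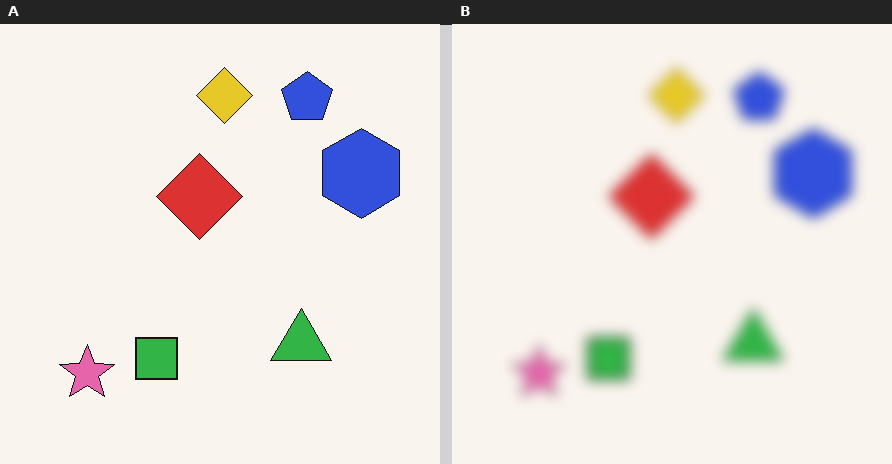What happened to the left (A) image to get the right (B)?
Strongly gaussian-blurred.

Shape edges and outlines are uniformly softened across the whole image.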